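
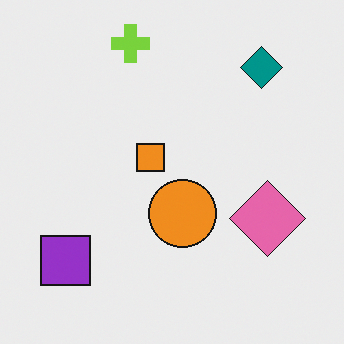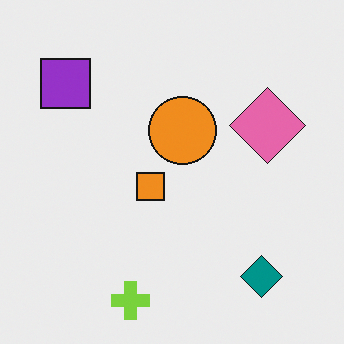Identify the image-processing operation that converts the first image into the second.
It was flipped vertically (top ↔ bottom).

The lime cross is in the top of the first image and the bottom of the second — shapes on opposite sides of the horizontal midline have swapped in a mirror flip.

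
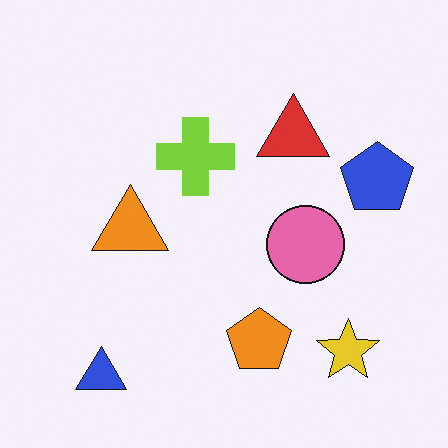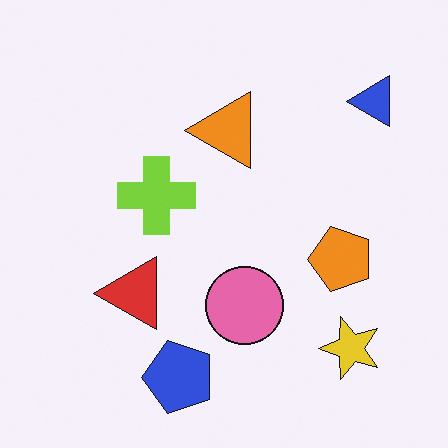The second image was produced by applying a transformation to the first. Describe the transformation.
Transposed (reflected across the top-left ↔ bottom-right diagonal).

Shapes have swapped their row and column positions — what was in the top-right is now in the bottom-left — a diagonal reflection.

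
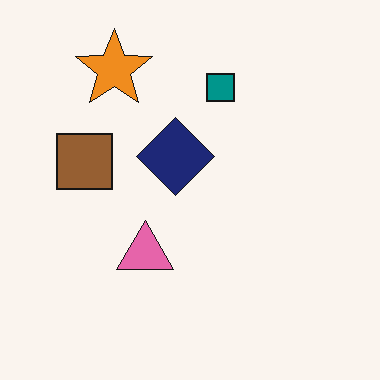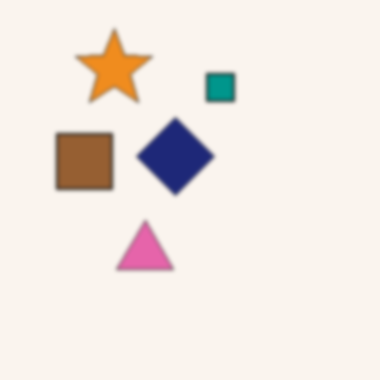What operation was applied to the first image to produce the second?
This is the original image given a subtle gaussian blur.

Shape edges and outlines are uniformly softened across the whole image.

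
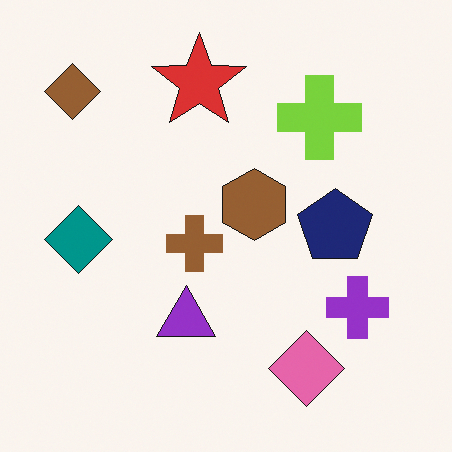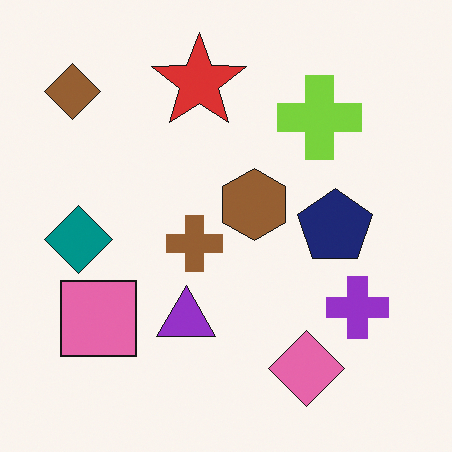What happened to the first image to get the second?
It was overlaid with an additional pink square.

A pink square appears in the second image that is absent from the first.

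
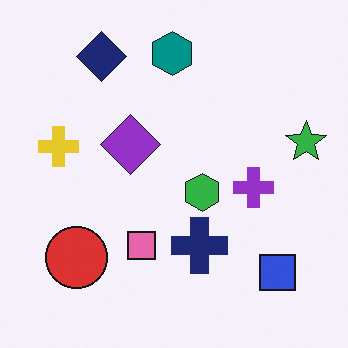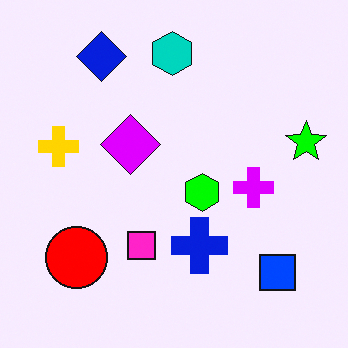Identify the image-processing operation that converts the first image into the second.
This is the original image made much more vivid (saturation change).

All colors are more vivid — a global saturation change.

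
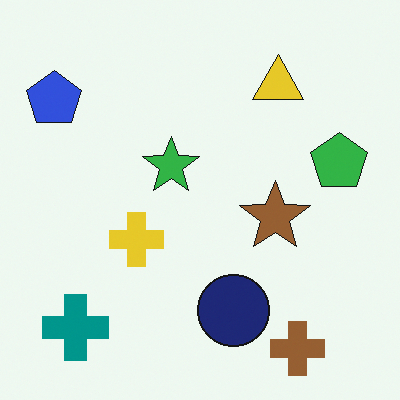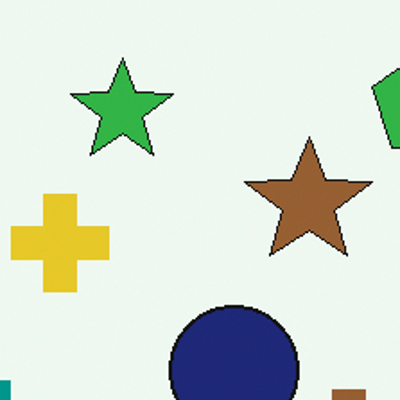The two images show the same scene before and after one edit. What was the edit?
Cropped tightly and scaled back up.

The visible shapes are larger and the field of view is narrower; shapes near the original edges may be partly or wholly outside the frame — a crop-and-rescale.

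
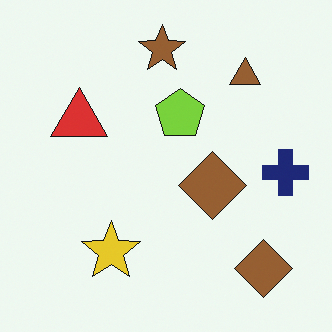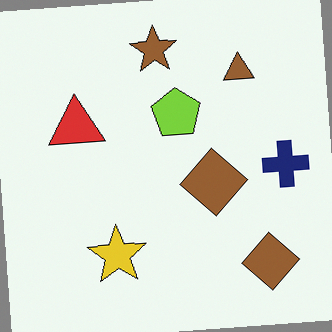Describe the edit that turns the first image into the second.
The second image is the first rotated counter-clockwise by a small amount.

Every shape is tilted by the same angle and the image corners show triangular fill wedges — a whole-image rotation by a non-right angle.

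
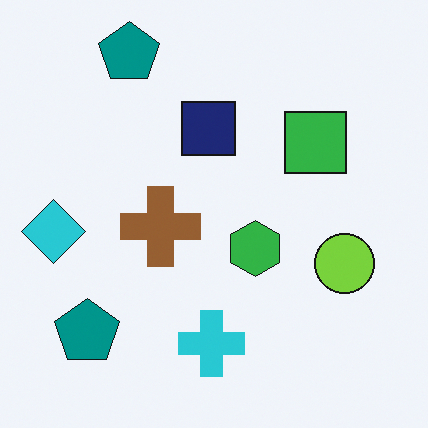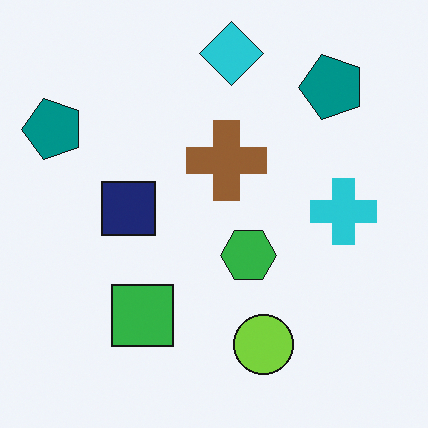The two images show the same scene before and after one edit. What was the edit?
The image was transposed (reflected across the top-left ↔ bottom-right diagonal).

Shapes have swapped their row and column positions — what was in the top-right is now in the bottom-left — a diagonal reflection.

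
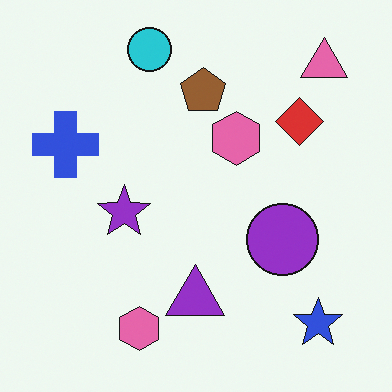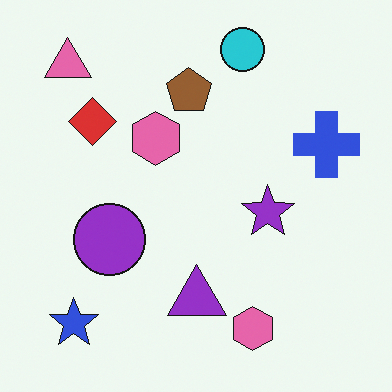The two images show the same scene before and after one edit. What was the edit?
The image was flipped horizontally (left ↔ right).

The blue cross is in the left of the first image and the right of the second — shapes on opposite sides of the vertical midline have swapped in a mirror flip.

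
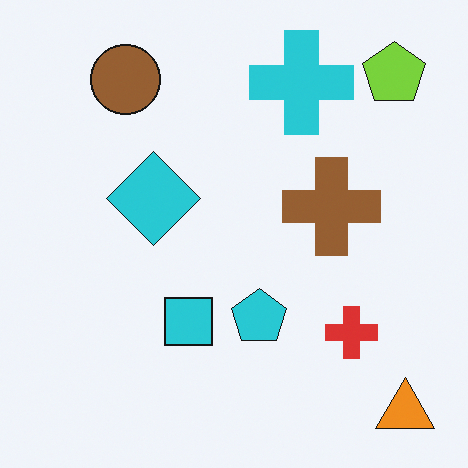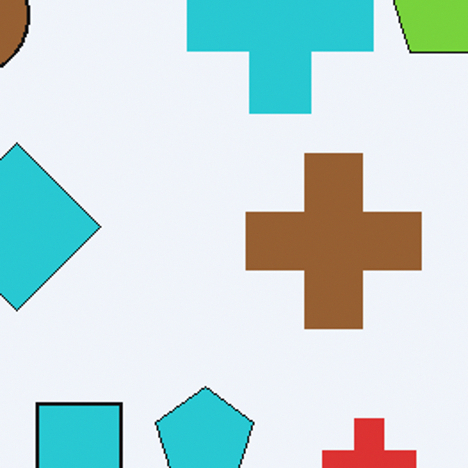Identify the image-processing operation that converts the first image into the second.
Cropped tightly and scaled back up.

The visible shapes are larger and the field of view is narrower; shapes near the original edges may be partly or wholly outside the frame — a crop-and-rescale.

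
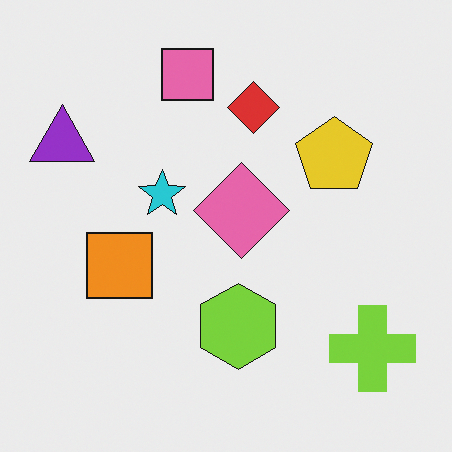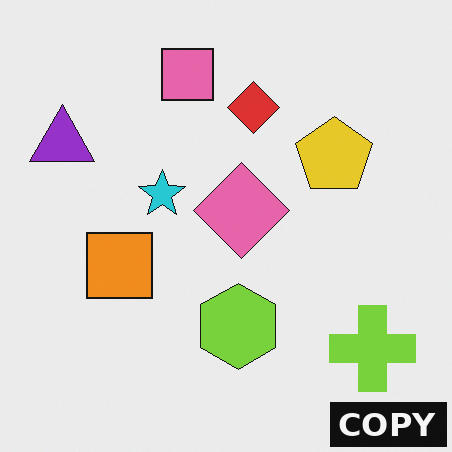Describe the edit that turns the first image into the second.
The image was watermarked with the text "COPY" in the lower-right corner.

A dark label reading "COPY" appears in the lower-right corner.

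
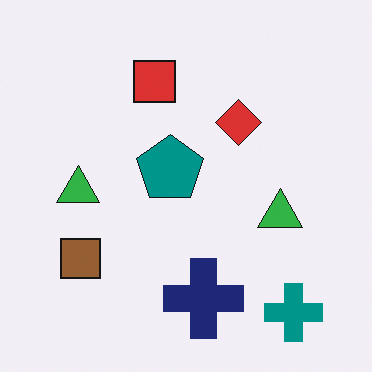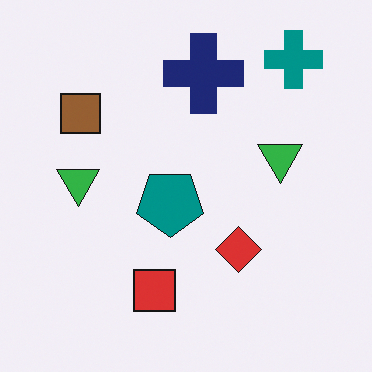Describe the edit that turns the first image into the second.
The transformation is: flipped vertically (top ↔ bottom).

The teal cross is in the bottom-right of the first image and the top-right of the second — shapes on opposite sides of the horizontal midline have swapped in a mirror flip.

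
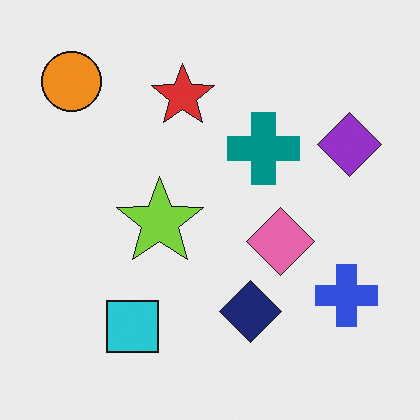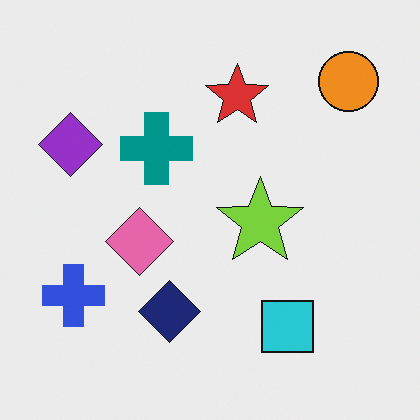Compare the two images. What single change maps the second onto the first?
This is the original image flipped horizontally (left ↔ right).

The purple diamond is in the left of the second image and the right of the first — shapes on opposite sides of the vertical midline have swapped in a mirror flip.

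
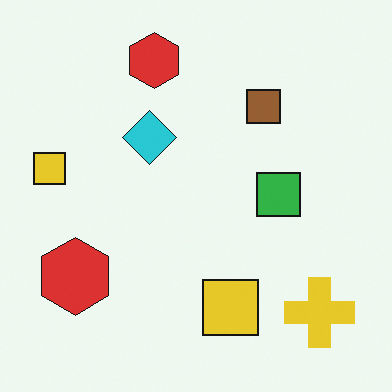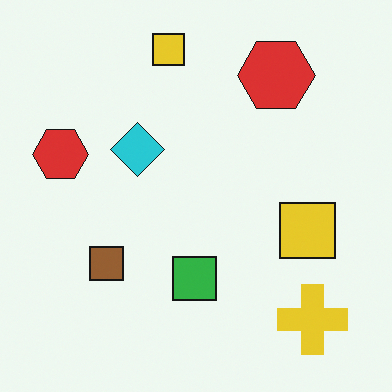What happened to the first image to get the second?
Transposed (reflected across the top-left ↔ bottom-right diagonal).

Shapes have swapped their row and column positions — what was in the top-right is now in the bottom-left — a diagonal reflection.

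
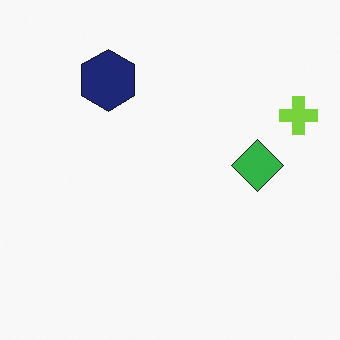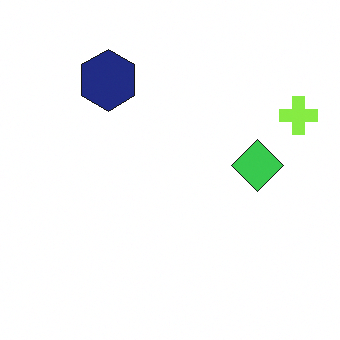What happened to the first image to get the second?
The transformation is: slightly brightened.

Every pixel — background and shapes alike — is uniformly brightened.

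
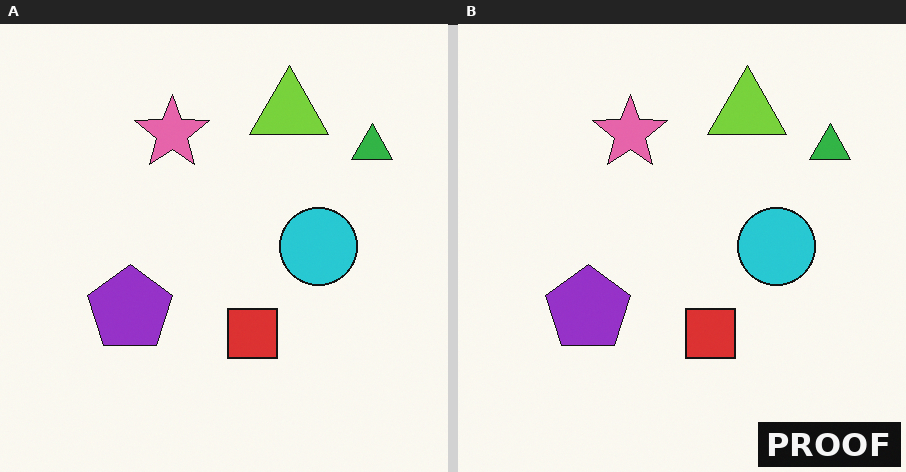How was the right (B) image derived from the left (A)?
The right (B) image is the left (A) watermarked with the text "PROOF" in the lower-right corner.

A dark label reading "PROOF" appears in the lower-right corner.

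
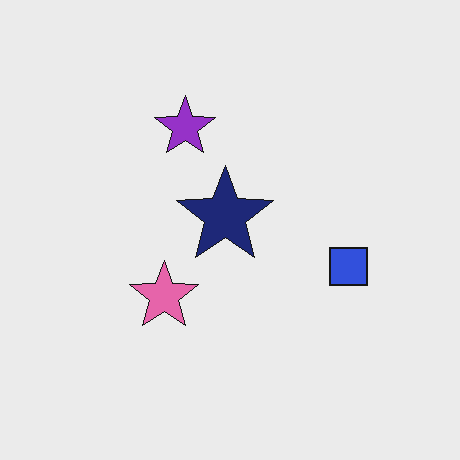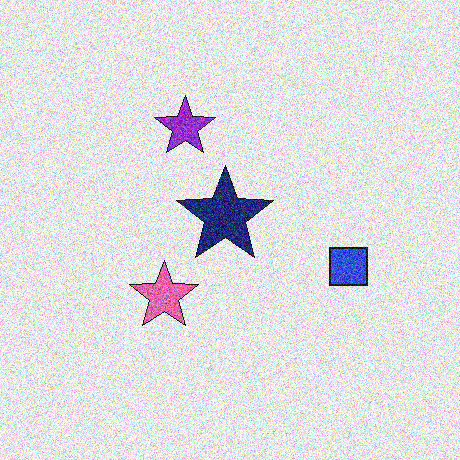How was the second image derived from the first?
The transformation is: degraded with heavy additive noise.

Random speckle covers the whole image, including the flat background.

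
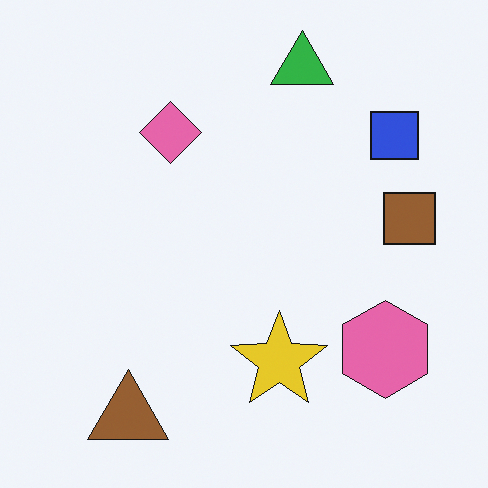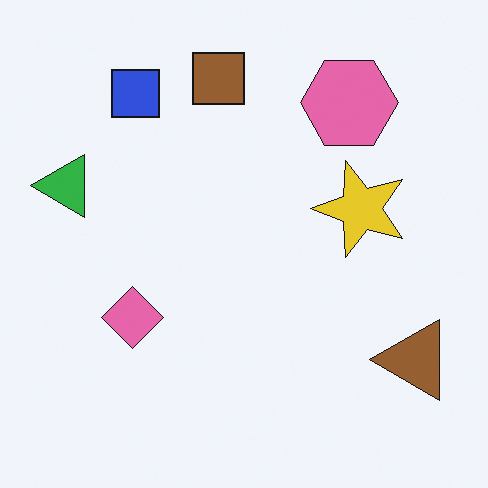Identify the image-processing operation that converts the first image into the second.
Rotated 90° counter-clockwise.

The brown triangle sits in the bottom-left of the first image and the bottom-right of the second — consistent with a whole-image 90° counter-clockwise rotation.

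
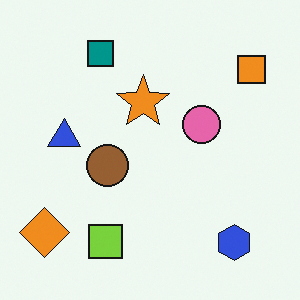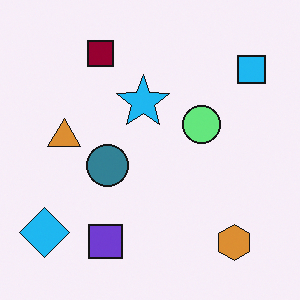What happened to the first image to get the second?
The transformation is: hue-shifted by a large amount.

Every shape's color has rotated by the same amount around the hue wheel — a uniform hue shift.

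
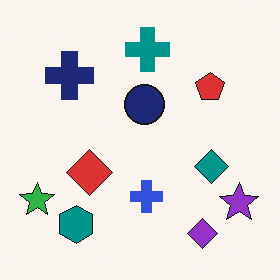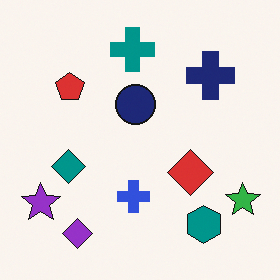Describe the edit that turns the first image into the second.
The image was flipped horizontally (left ↔ right).

The green star is in the bottom-left of the first image and the bottom-right of the second — shapes on opposite sides of the vertical midline have swapped in a mirror flip.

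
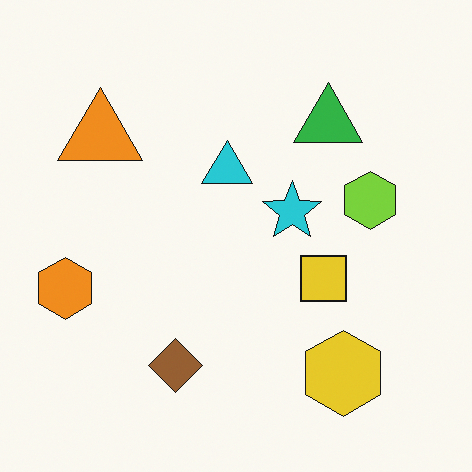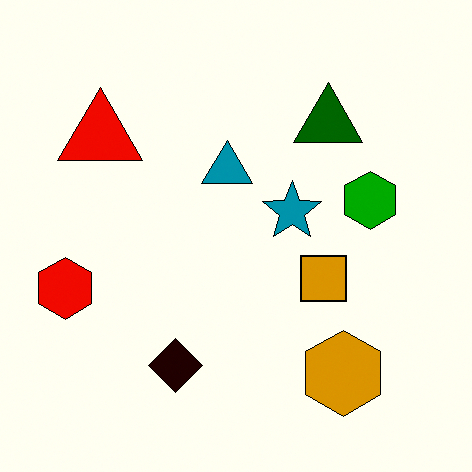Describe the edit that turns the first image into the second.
This is the original image given much higher contrast.

Tones are pushed away from mid-grey across the whole image — a global contrast change.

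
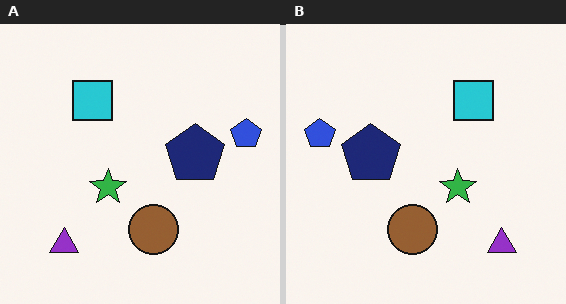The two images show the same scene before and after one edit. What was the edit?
The image was flipped horizontally (left ↔ right).

The blue pentagon is in the right of the left (A) image and the left of the right (B) — shapes on opposite sides of the vertical midline have swapped in a mirror flip.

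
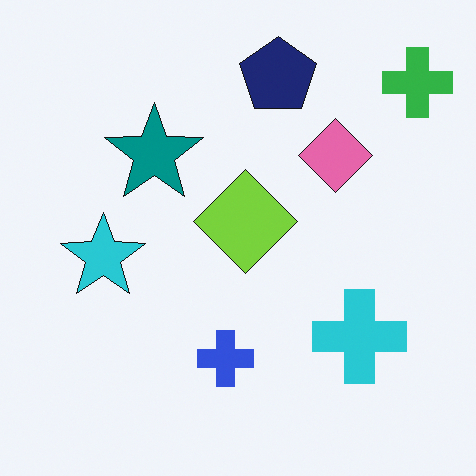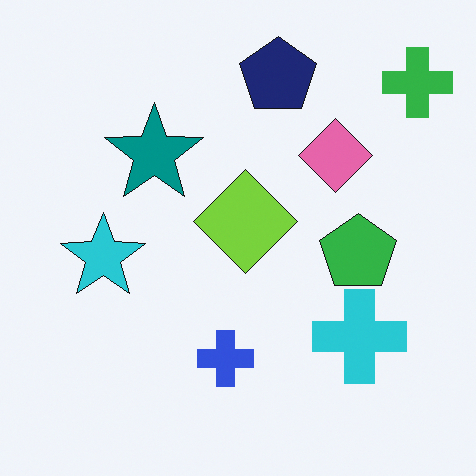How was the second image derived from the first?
Overlaid with an additional green pentagon.

A green pentagon appears in the second image that is absent from the first.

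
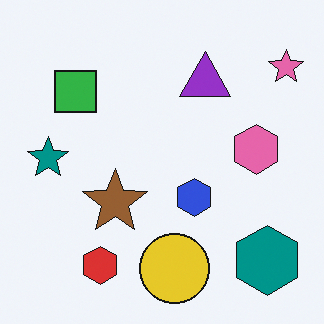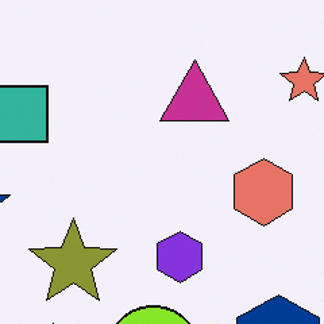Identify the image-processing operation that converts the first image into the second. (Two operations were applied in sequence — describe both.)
The image was hue-shifted by a small amount, then cropped to a modestly smaller region and rescaled.

Every shape's color has rotated by the same amount around the hue wheel — a uniform hue shift. The visible shapes are larger and the field of view is narrower; shapes near the original edges may be partly or wholly outside the frame — a crop-and-rescale.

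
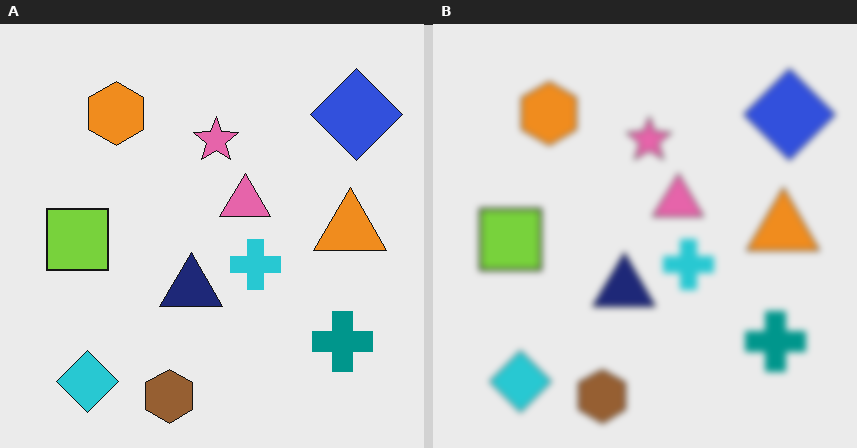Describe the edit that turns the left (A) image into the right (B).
Noticeably gaussian-blurred.

Shape edges and outlines are uniformly softened across the whole image.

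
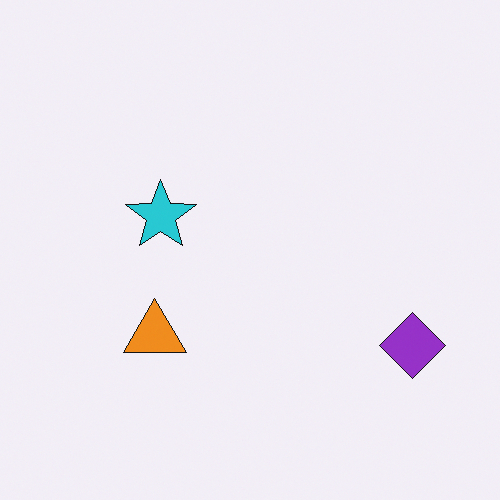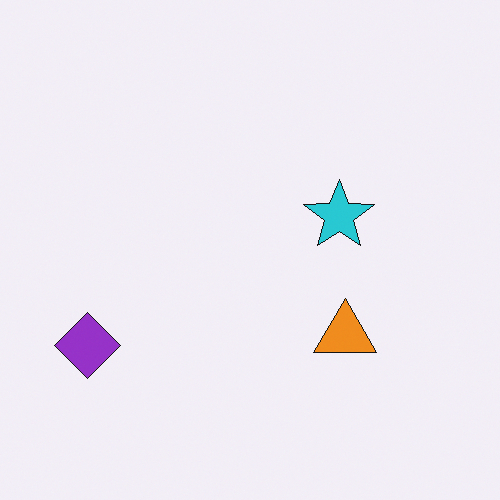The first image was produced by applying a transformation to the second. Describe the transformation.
It was flipped horizontally (left ↔ right).

The purple diamond is in the bottom-left of the second image and the bottom-right of the first — shapes on opposite sides of the vertical midline have swapped in a mirror flip.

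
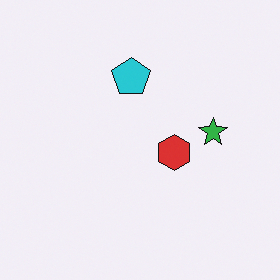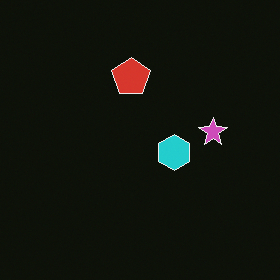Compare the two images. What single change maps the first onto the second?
This is the original image color-inverted (negative).

The light background has become dark and every shape's color is its complement — a photographic negative.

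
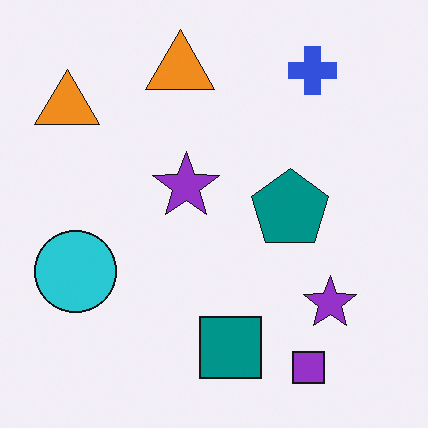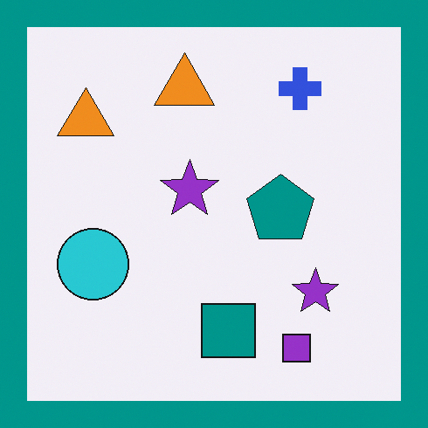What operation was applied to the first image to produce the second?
The transformation is: framed with a teal border.

A solid teal frame runs around the edge of the second image, with the content slightly shrunk inside it.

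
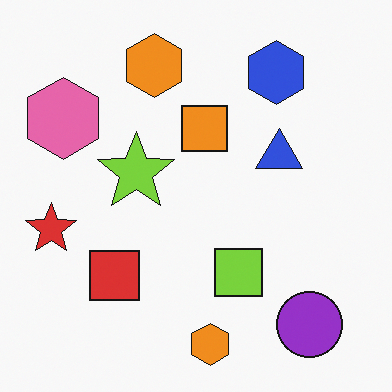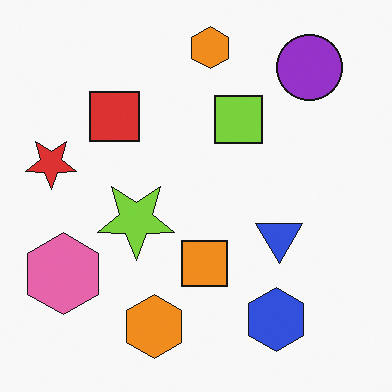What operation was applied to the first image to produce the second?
Flipped vertically (top ↔ bottom).

The purple circle is in the bottom-right of the first image and the top-right of the second — shapes on opposite sides of the horizontal midline have swapped in a mirror flip.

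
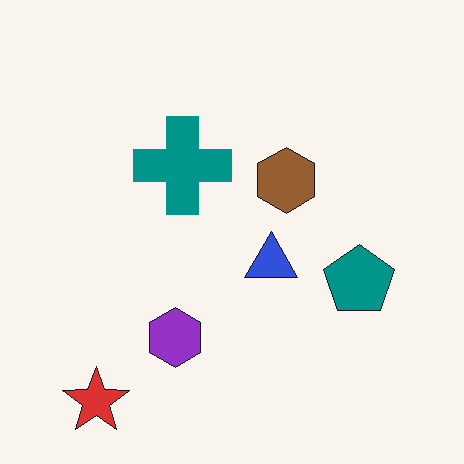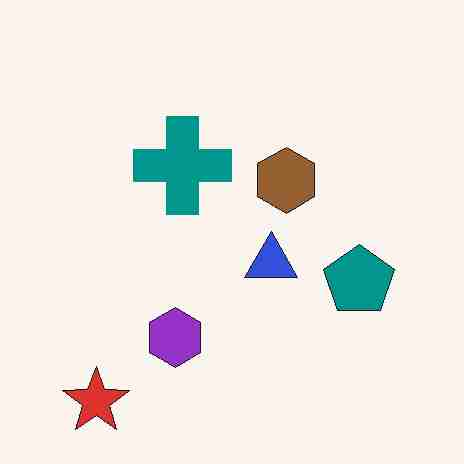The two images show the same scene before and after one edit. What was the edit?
This is the original image heavily JPEG-compressed with obvious blocking artifacts.

Blocky 8×8 compression artifacts appear around shape edges and the flat background shows ringing — characteristic JPEG degradation.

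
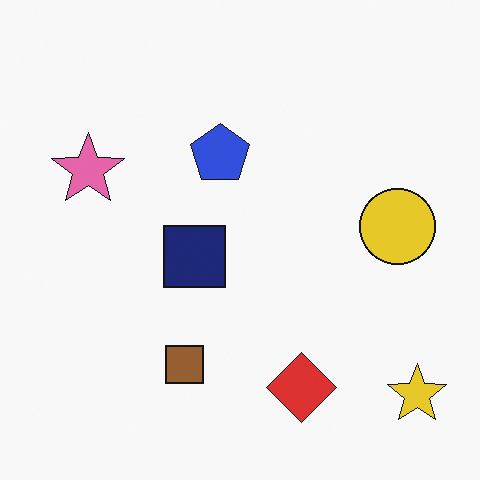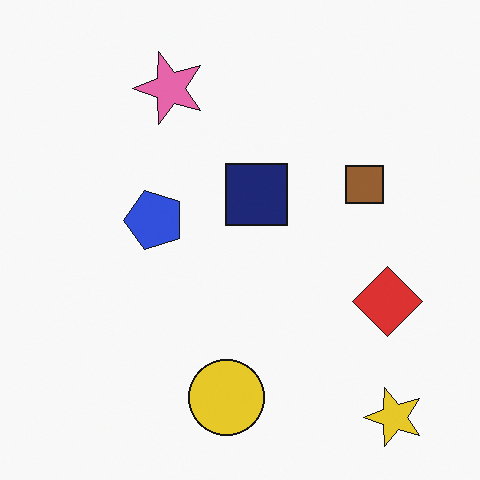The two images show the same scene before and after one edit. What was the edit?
This is the original image transposed (reflected across the top-left ↔ bottom-right diagonal).

Shapes have swapped their row and column positions — what was in the top-right is now in the bottom-left — a diagonal reflection.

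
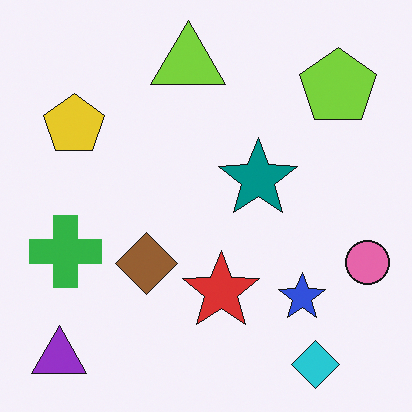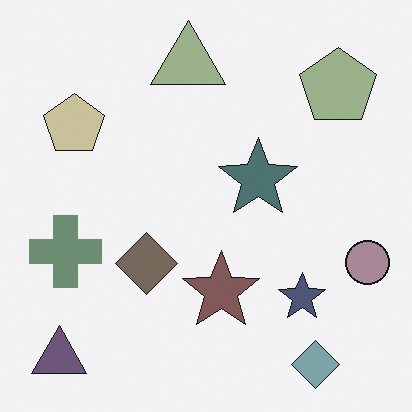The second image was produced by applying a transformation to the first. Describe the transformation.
This is the original image heavily desaturated.

All colors are more muted and greyish — a global saturation change.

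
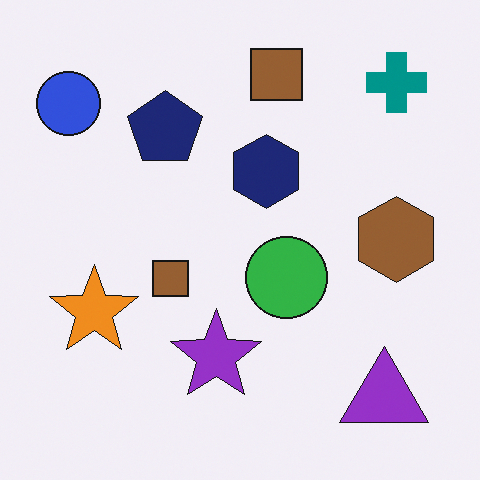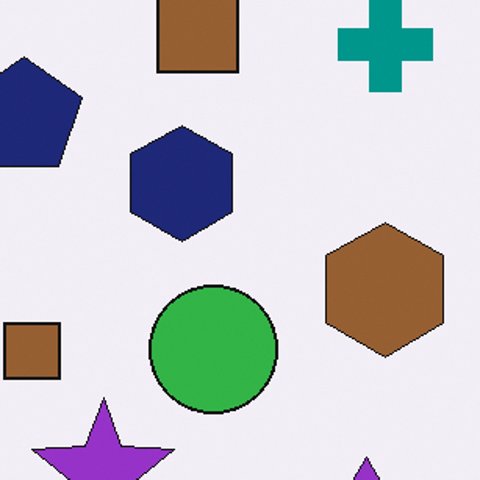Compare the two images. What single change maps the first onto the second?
This is the original image cropped to a modestly smaller region and rescaled.

The visible shapes are larger and the field of view is narrower; shapes near the original edges may be partly or wholly outside the frame — a crop-and-rescale.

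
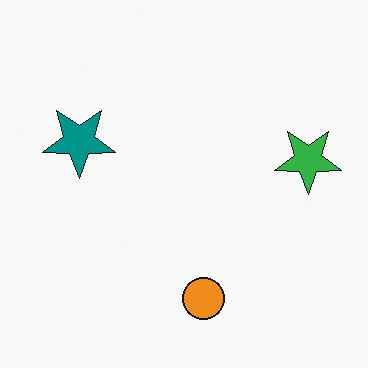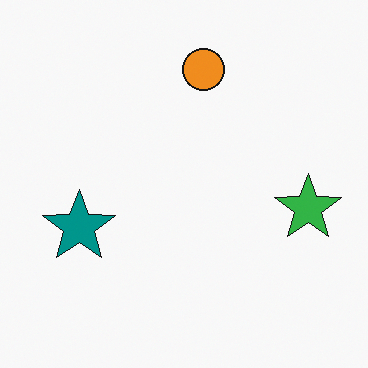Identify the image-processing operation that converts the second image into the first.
The first image is the second flipped vertically (top ↔ bottom).

The orange circle is in the top of the second image and the bottom of the first — shapes on opposite sides of the horizontal midline have swapped in a mirror flip.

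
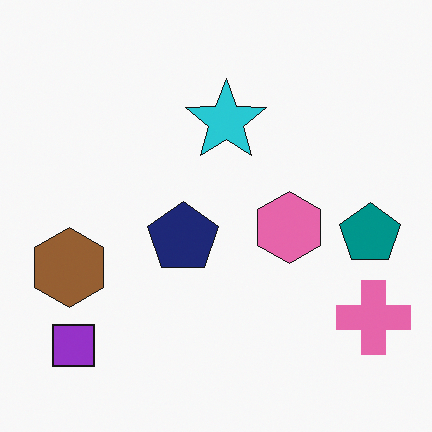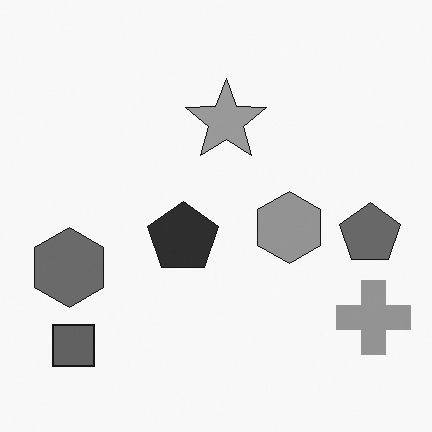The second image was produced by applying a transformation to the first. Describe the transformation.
Converted to grayscale.

All color is removed — every shape is now a shade of grey.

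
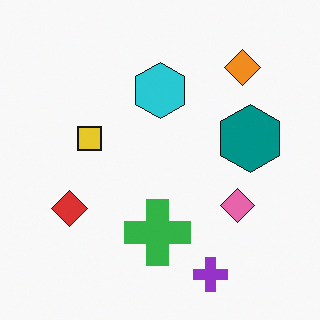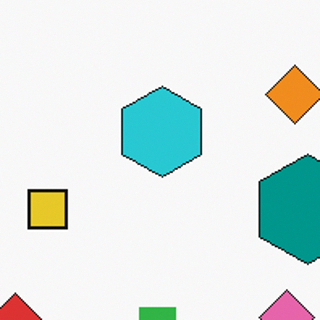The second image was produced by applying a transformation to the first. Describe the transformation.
It was cropped to a modestly smaller region and rescaled.

The visible shapes are larger and the field of view is narrower; shapes near the original edges may be partly or wholly outside the frame — a crop-and-rescale.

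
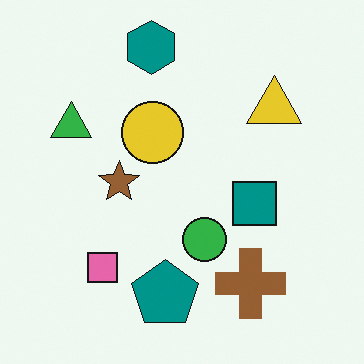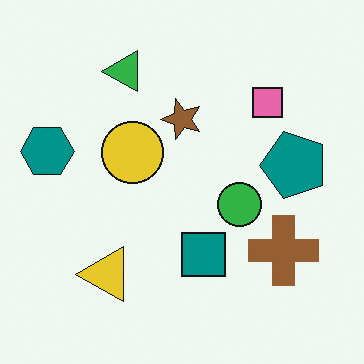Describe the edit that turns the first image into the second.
The image was transposed (reflected across the top-left ↔ bottom-right diagonal).

Shapes have swapped their row and column positions — what was in the top-right is now in the bottom-left — a diagonal reflection.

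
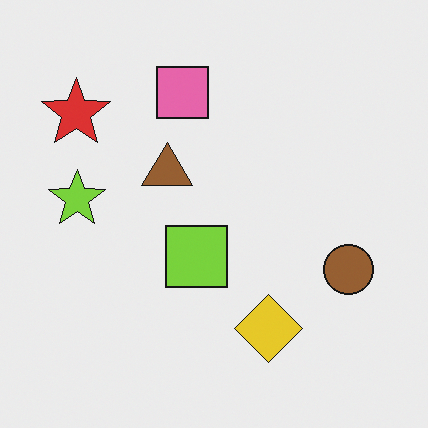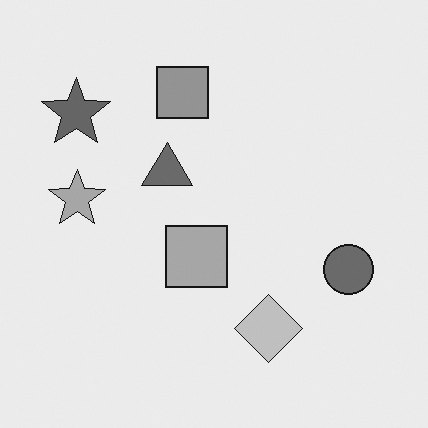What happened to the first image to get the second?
It was converted to grayscale.

All color is removed — every shape is now a shade of grey.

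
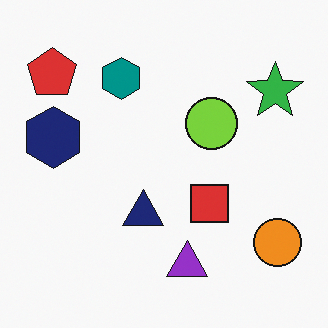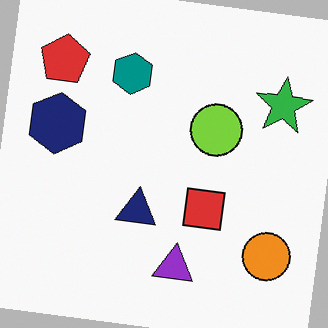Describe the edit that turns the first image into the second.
Rotated clockwise by a few degrees.

Every shape is tilted by the same angle and the image corners show triangular fill wedges — a whole-image rotation by a non-right angle.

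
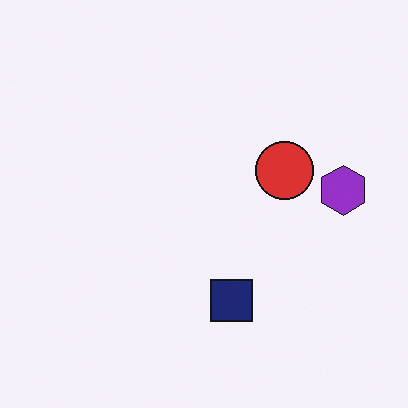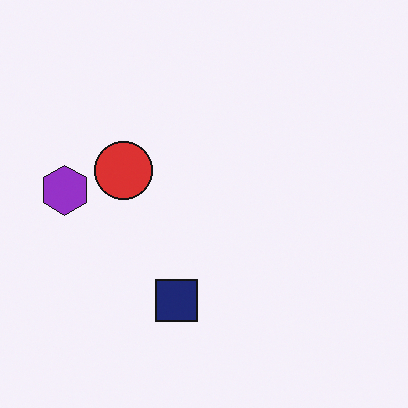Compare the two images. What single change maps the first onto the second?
It was flipped horizontally (left ↔ right).

The purple hexagon is in the right of the first image and the left of the second — shapes on opposite sides of the vertical midline have swapped in a mirror flip.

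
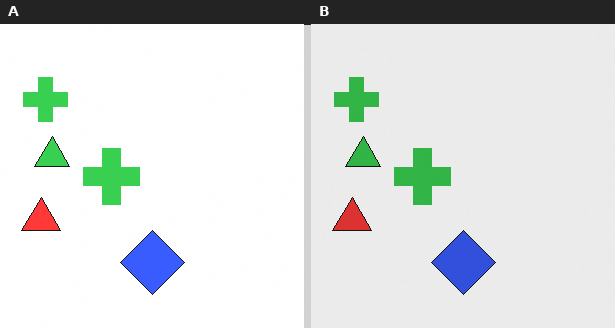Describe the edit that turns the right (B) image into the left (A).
It was brightened a little.

Every pixel — background and shapes alike — is uniformly brightened.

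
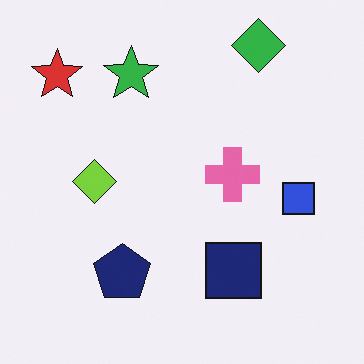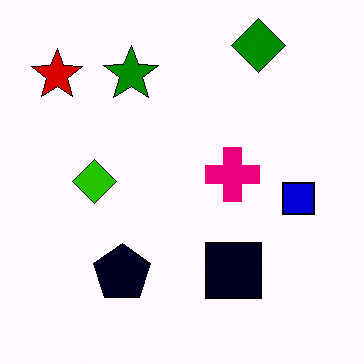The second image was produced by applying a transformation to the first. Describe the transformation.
Given much higher contrast.

Tones are pushed away from mid-grey across the whole image — a global contrast change.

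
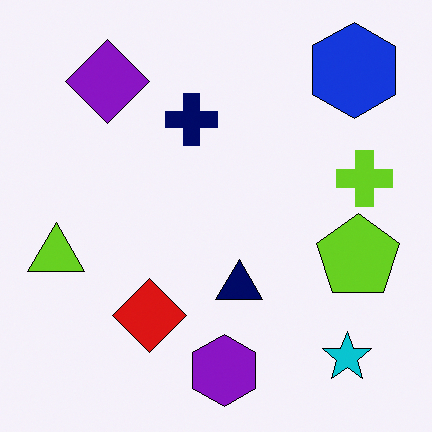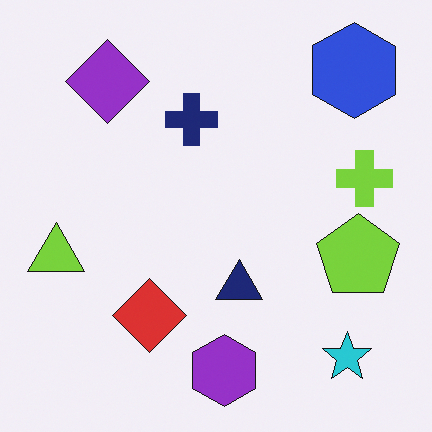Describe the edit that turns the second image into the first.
It was given slightly increased contrast.

Tones are pushed away from mid-grey across the whole image — a global contrast change.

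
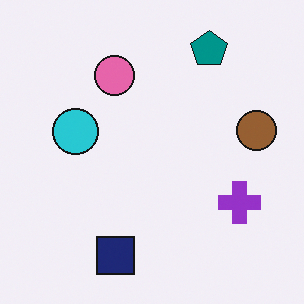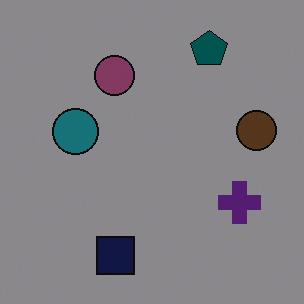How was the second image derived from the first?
It was darkened a lot.

Every pixel — background and shapes alike — is uniformly darkened.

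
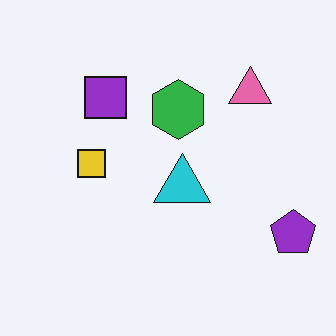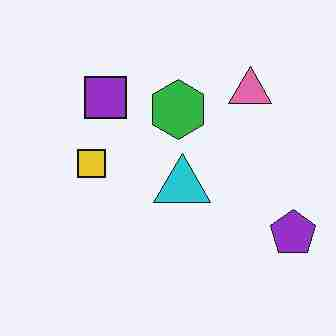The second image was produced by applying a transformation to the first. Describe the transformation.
The second image is the first heavily JPEG-compressed with obvious blocking artifacts.

Blocky 8×8 compression artifacts appear around shape edges and the flat background shows ringing — characteristic JPEG degradation.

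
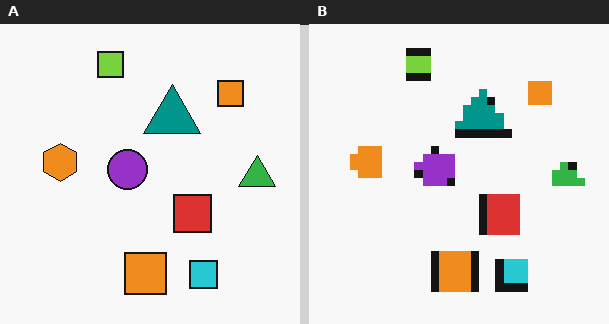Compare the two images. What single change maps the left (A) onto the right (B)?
It was moderately pixelated.

Shapes are reduced to large square blocks; fine edges and outlines are lost — a downscale-then-upscale (mosaic) effect.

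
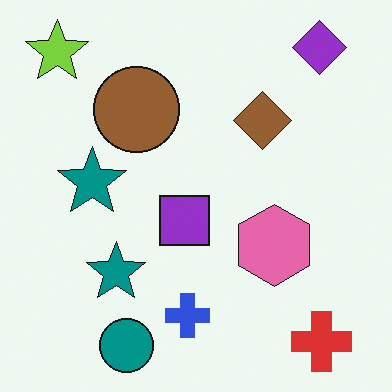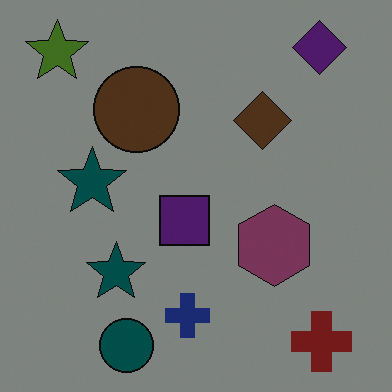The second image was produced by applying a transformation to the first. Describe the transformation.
The image was noticeably darkened.

Every pixel — background and shapes alike — is uniformly darkened.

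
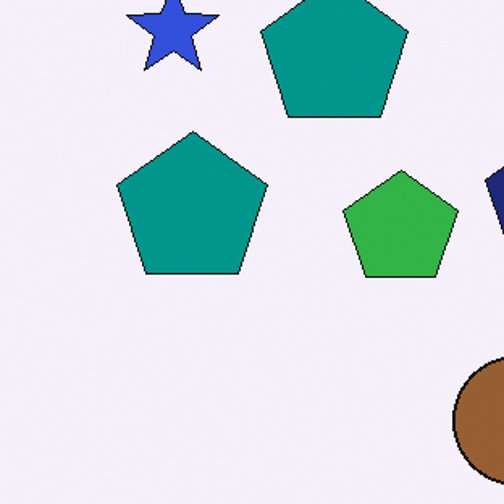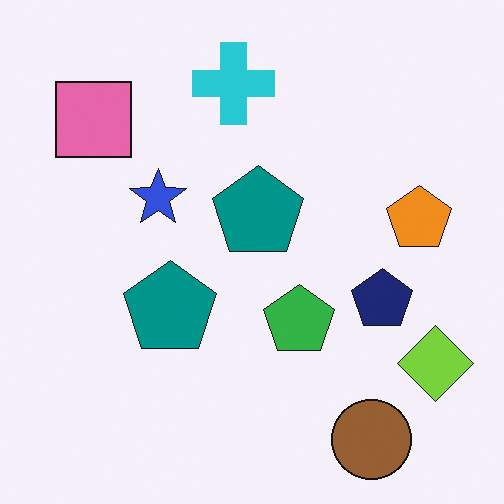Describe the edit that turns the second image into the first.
It was cropped to a noticeably smaller region and rescaled.

The visible shapes are larger and the field of view is narrower; shapes near the original edges may be partly or wholly outside the frame — a crop-and-rescale.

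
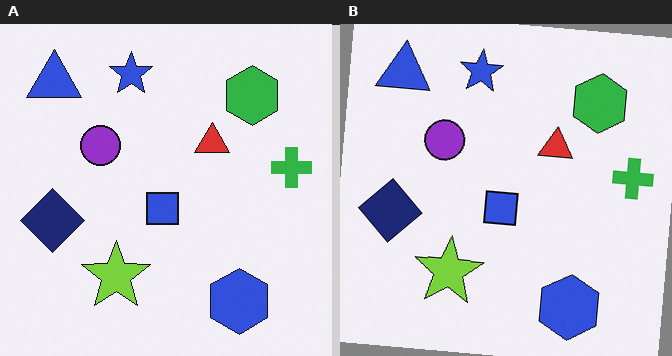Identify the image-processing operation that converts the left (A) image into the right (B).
The image was rotated clockwise by a small amount.

Every shape is tilted by the same angle and the image corners show triangular fill wedges — a whole-image rotation by a non-right angle.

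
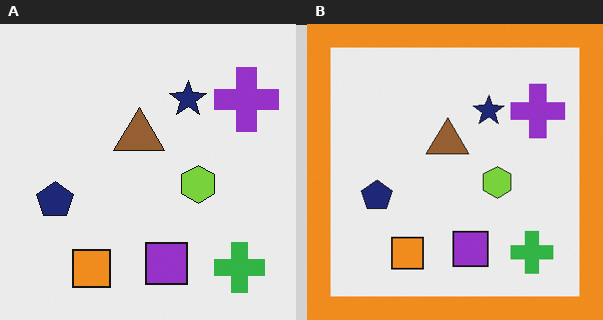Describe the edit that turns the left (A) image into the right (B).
The image was framed with a orange border.

A solid orange frame runs around the edge of the right (B) image, with the content slightly shrunk inside it.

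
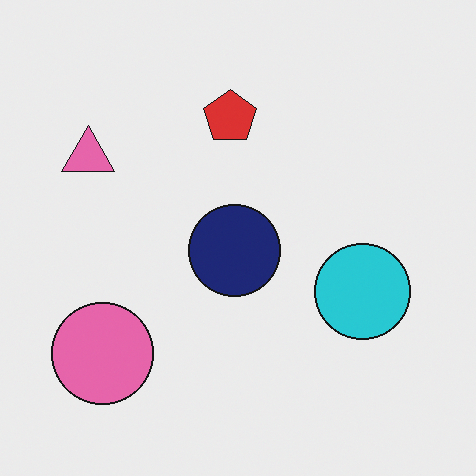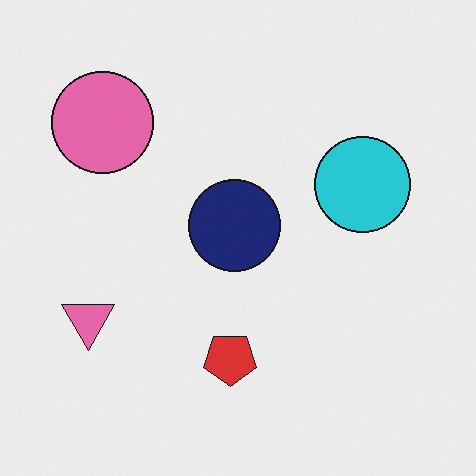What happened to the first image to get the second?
Flipped vertically (top ↔ bottom).

The red pentagon is in the top of the first image and the bottom of the second — shapes on opposite sides of the horizontal midline have swapped in a mirror flip.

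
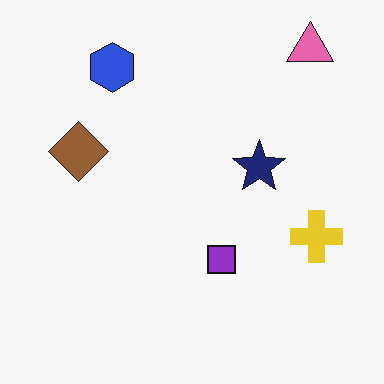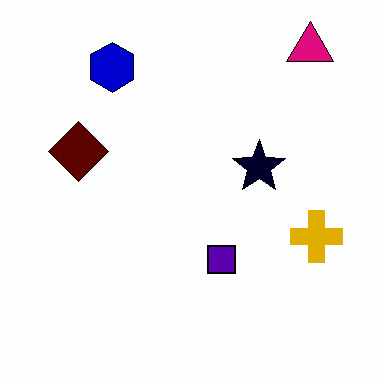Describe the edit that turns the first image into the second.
The image was given much higher contrast.

Tones are pushed away from mid-grey across the whole image — a global contrast change.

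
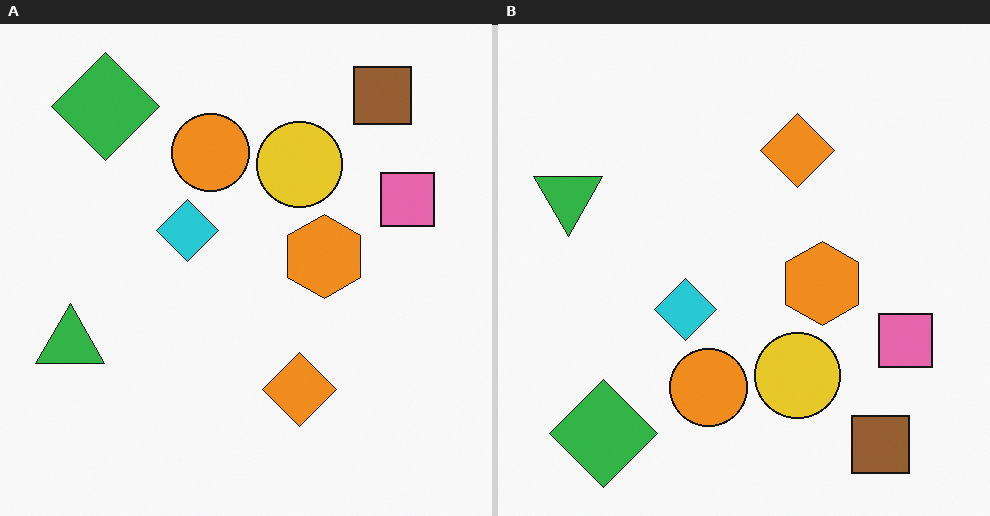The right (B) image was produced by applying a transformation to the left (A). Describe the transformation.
The transformation is: flipped vertically (top ↔ bottom).

The brown square is in the top-right of the left (A) image and the bottom-right of the right (B) — shapes on opposite sides of the horizontal midline have swapped in a mirror flip.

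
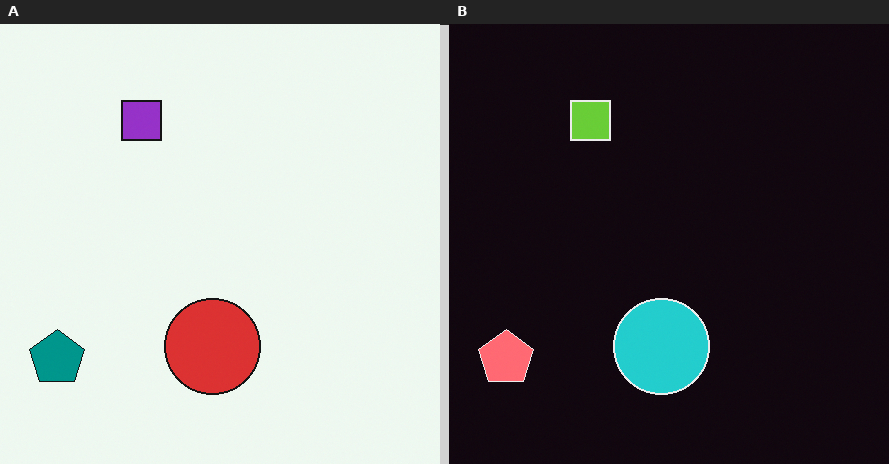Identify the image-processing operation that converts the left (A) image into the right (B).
The image was color-inverted (negative).

The light background has become dark and every shape's color is its complement — a photographic negative.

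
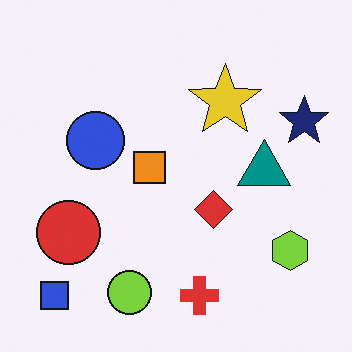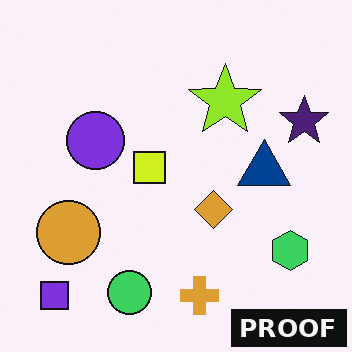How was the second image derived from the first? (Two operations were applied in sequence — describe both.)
Hue-shifted by a small amount, then watermarked with the text "PROOF" in the lower-right corner.

Every shape's color has rotated by the same amount around the hue wheel — a uniform hue shift. A dark label reading "PROOF" appears in the lower-right corner.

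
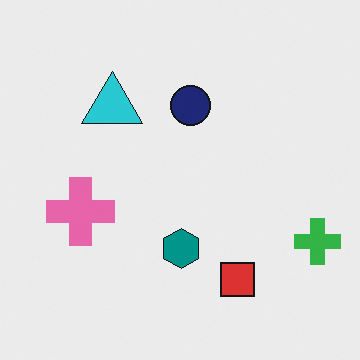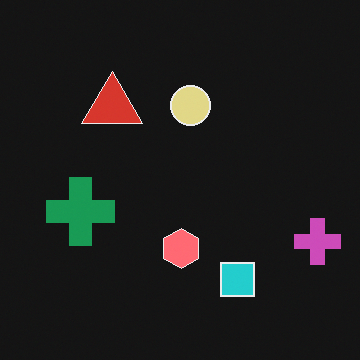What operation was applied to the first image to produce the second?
The image was color-inverted (negative).

The light background has become dark and every shape's color is its complement — a photographic negative.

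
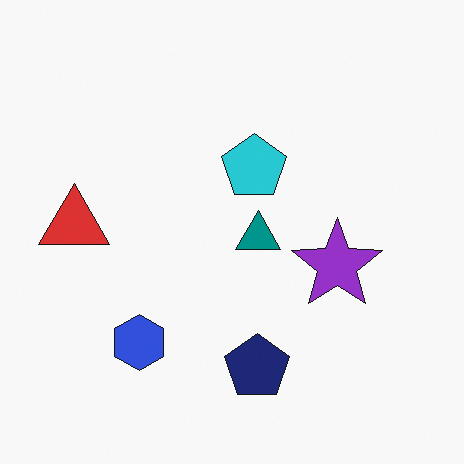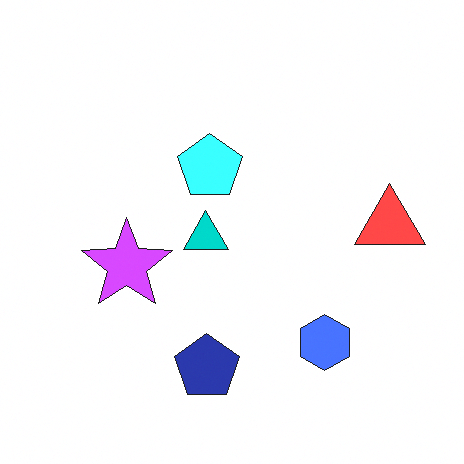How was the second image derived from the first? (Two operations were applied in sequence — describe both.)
The image was brightened a lot, then flipped horizontally (left ↔ right).

Every pixel — background and shapes alike — is uniformly brightened. The red triangle is in the left of the first image and the right of the second — shapes on opposite sides of the vertical midline have swapped in a mirror flip.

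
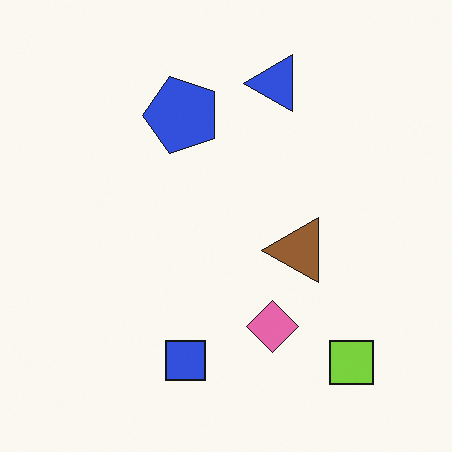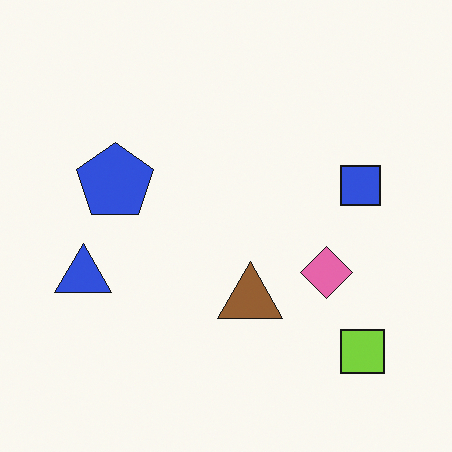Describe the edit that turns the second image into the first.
This is the original image transposed (reflected across the top-left ↔ bottom-right diagonal).

Shapes have swapped their row and column positions — what was in the top-right is now in the bottom-left — a diagonal reflection.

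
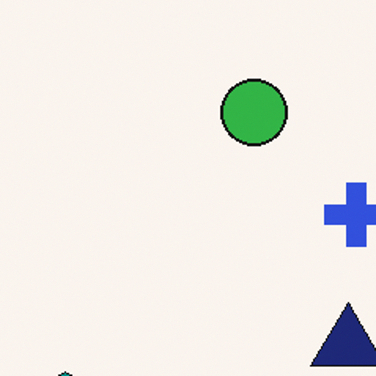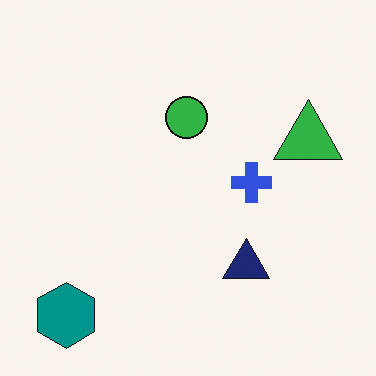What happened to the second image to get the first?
It was cropped to a modestly smaller region and rescaled.

The visible shapes are larger and the field of view is narrower; shapes near the original edges may be partly or wholly outside the frame — a crop-and-rescale.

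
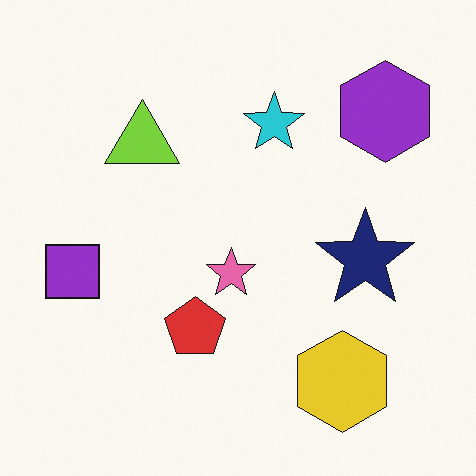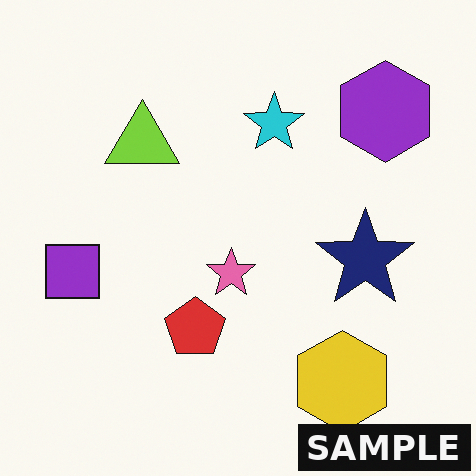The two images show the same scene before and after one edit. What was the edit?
This is the original image watermarked with the text "SAMPLE" in the lower-right corner.

A dark label reading "SAMPLE" appears in the lower-right corner.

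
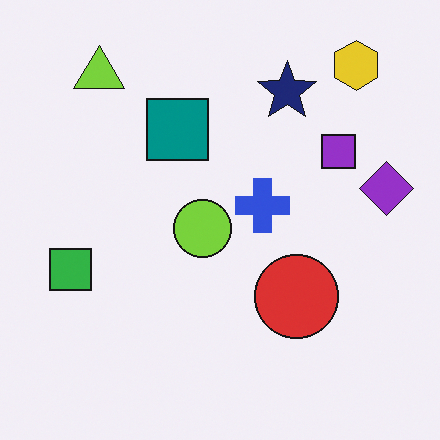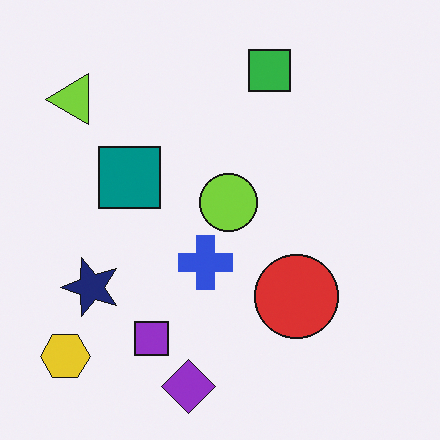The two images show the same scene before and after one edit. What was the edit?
The second image is the first transposed (reflected across the top-left ↔ bottom-right diagonal).

Shapes have swapped their row and column positions — what was in the top-right is now in the bottom-left — a diagonal reflection.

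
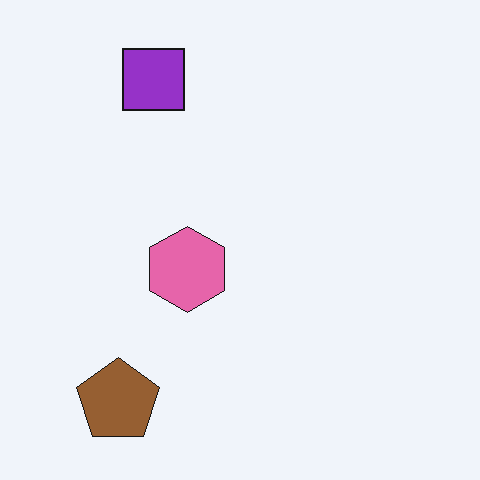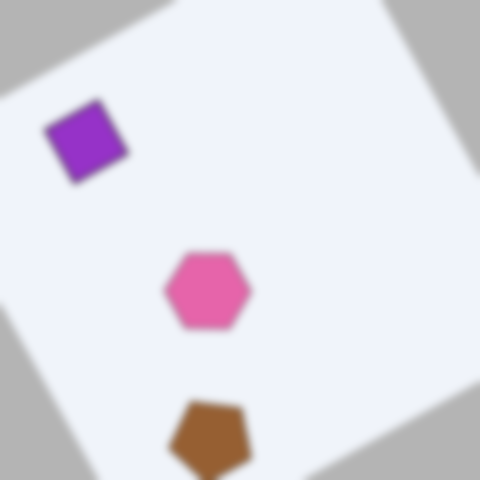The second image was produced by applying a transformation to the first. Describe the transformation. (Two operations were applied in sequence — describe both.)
Rotated counter-clockwise by a moderate amount, then moderately blurred.

Every shape is tilted by the same angle and the image corners show triangular fill wedges — a whole-image rotation by a non-right angle. Shape edges and outlines are uniformly softened across the whole image.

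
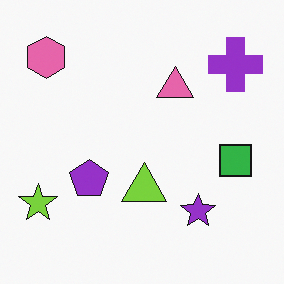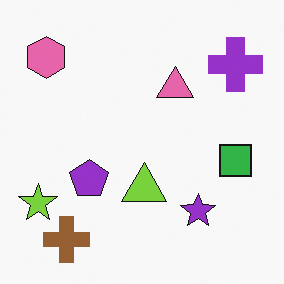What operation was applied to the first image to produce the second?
The transformation is: overlaid with an additional brown cross.

A brown cross appears in the second image that is absent from the first.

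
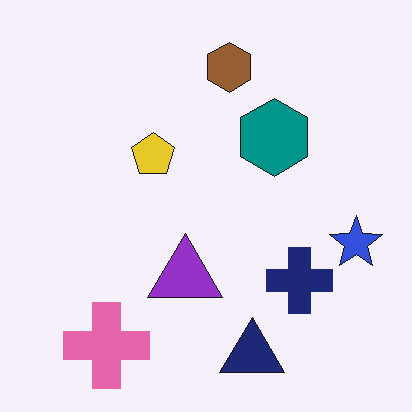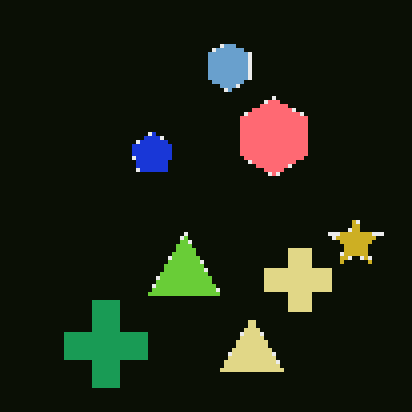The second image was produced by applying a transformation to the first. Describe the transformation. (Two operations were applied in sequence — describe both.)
Color-inverted (negative), then lightly pixelated (a mild mosaic effect).

The light background has become dark and every shape's color is its complement — a photographic negative. Shapes are reduced to large square blocks; fine edges and outlines are lost — a downscale-then-upscale (mosaic) effect.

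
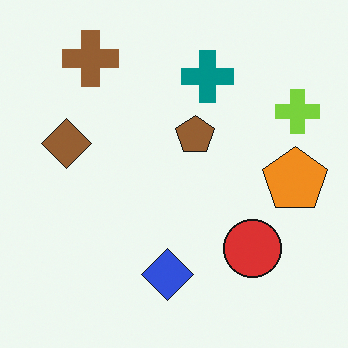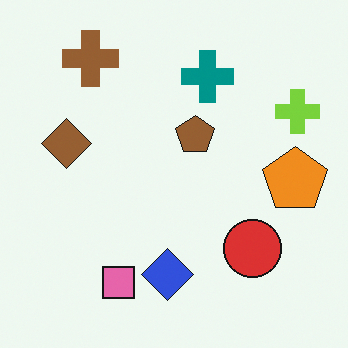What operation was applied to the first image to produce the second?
The transformation is: overlaid with an additional pink square.

A pink square appears in the second image that is absent from the first.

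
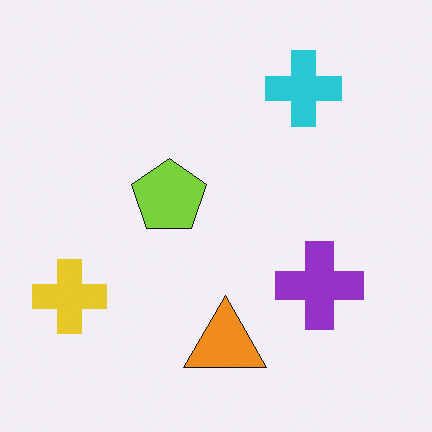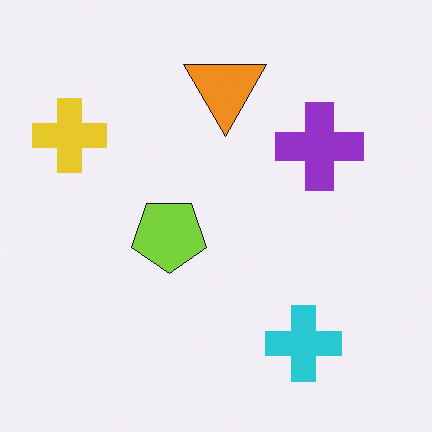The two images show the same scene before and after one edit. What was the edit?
The transformation is: flipped vertically (top ↔ bottom).

The cyan cross is in the top-right of the first image and the bottom-right of the second — shapes on opposite sides of the horizontal midline have swapped in a mirror flip.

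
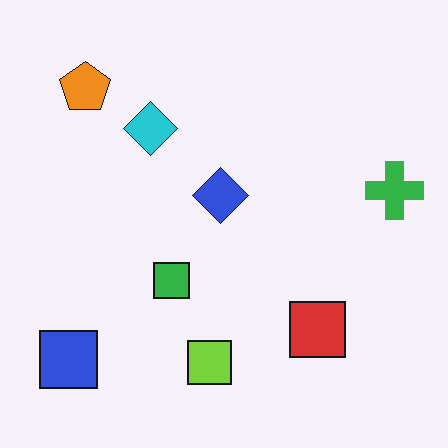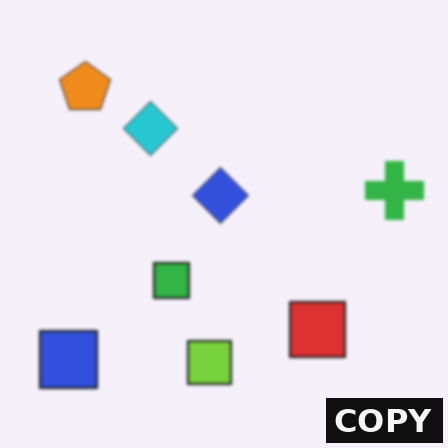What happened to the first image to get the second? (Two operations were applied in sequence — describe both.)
The second image is the first lightly blurred, then watermarked with the text "COPY" in the lower-right corner.

Shape edges and outlines are uniformly softened across the whole image. A dark label reading "COPY" appears in the lower-right corner.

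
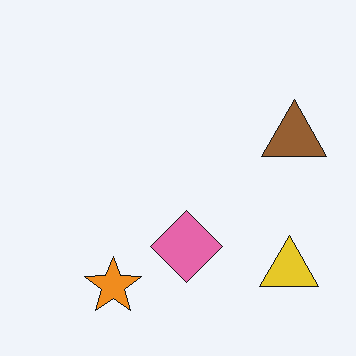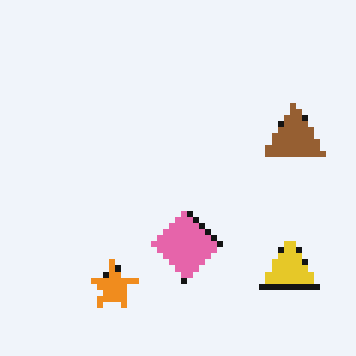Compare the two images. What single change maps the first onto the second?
The image was moderately pixelated.

Shapes are reduced to large square blocks; fine edges and outlines are lost — a downscale-then-upscale (mosaic) effect.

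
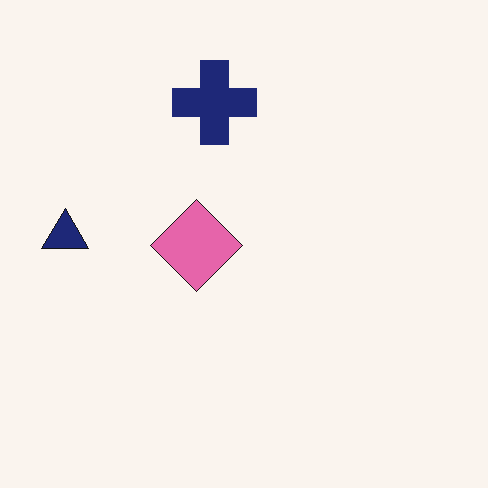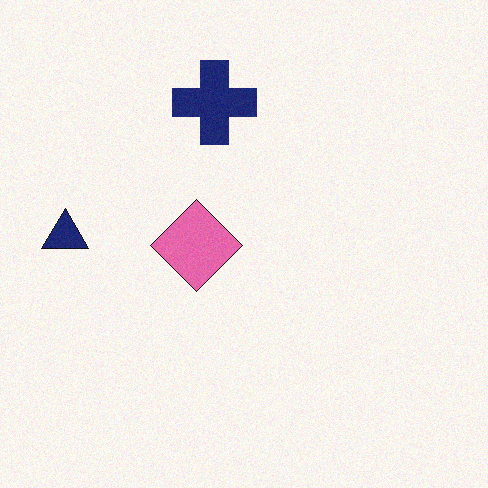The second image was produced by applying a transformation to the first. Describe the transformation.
The transformation is: degraded with subtle gaussian noise.

Random speckle covers the whole image, including the flat background.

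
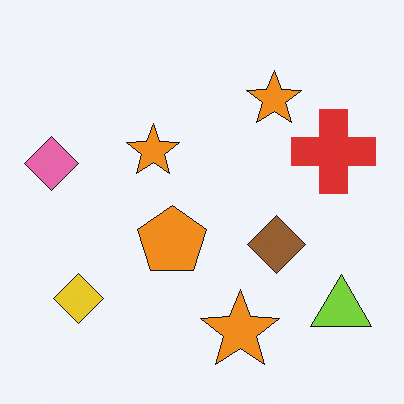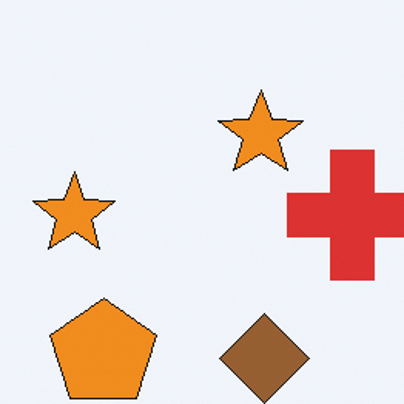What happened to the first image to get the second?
The transformation is: cropped to a modestly smaller region and rescaled.

The visible shapes are larger and the field of view is narrower; shapes near the original edges may be partly or wholly outside the frame — a crop-and-rescale.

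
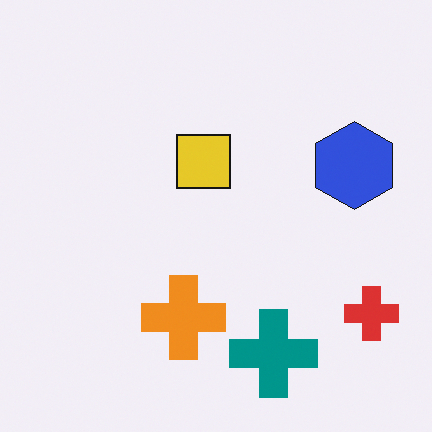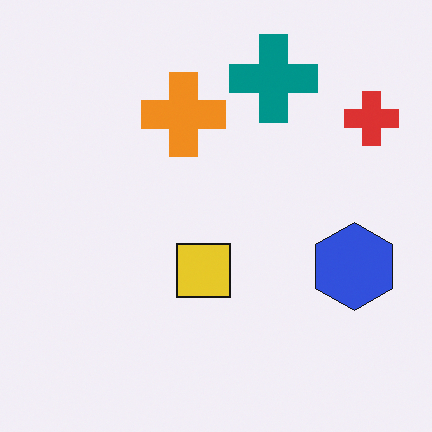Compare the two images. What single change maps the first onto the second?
The transformation is: flipped vertically (top ↔ bottom).

The teal cross is in the bottom of the first image and the top of the second — shapes on opposite sides of the horizontal midline have swapped in a mirror flip.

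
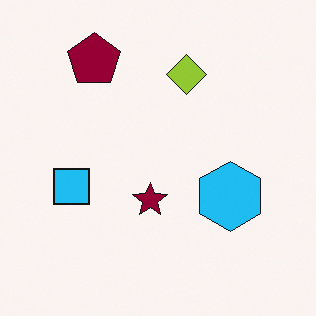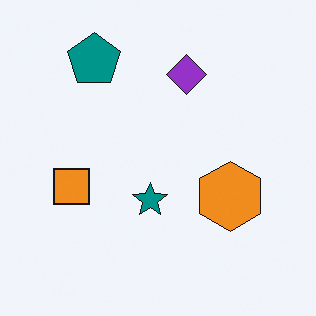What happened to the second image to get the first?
The first image is the second hue-shifted through roughly half the color wheel.

Every shape's color has rotated by the same amount around the hue wheel — a uniform hue shift.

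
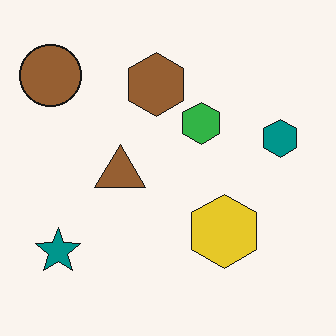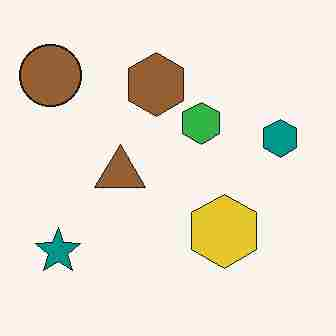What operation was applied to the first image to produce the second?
Degraded with heavy JPEG compression.

Blocky 8×8 compression artifacts appear around shape edges and the flat background shows ringing — characteristic JPEG degradation.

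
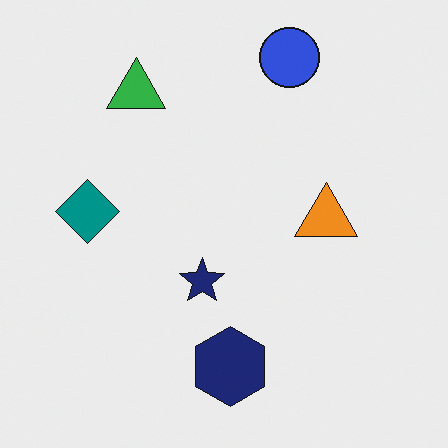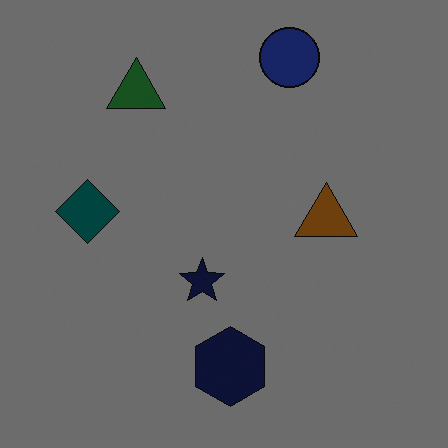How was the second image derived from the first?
Darkened a lot.

Every pixel — background and shapes alike — is uniformly darkened.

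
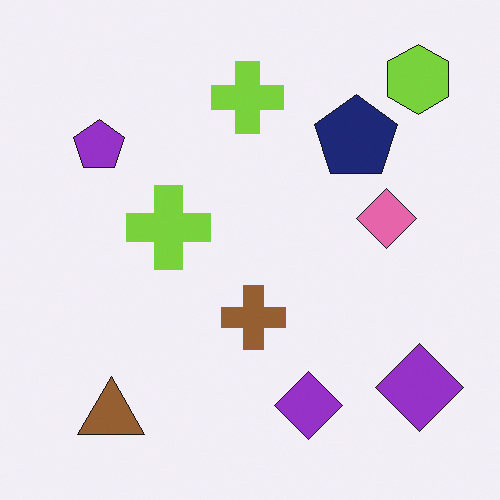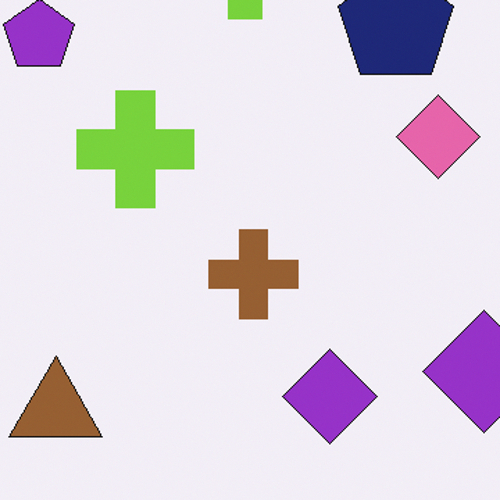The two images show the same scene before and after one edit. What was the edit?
This is the original image cropped to a modestly smaller region and rescaled.

The visible shapes are larger and the field of view is narrower; shapes near the original edges may be partly or wholly outside the frame — a crop-and-rescale.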